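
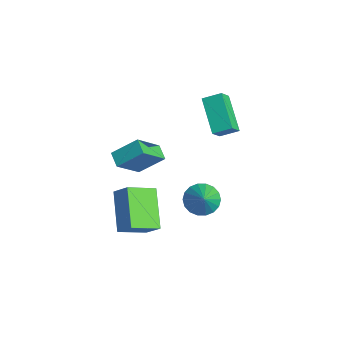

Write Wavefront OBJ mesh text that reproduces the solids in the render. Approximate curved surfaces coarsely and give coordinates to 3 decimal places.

v 1.828 -3.053 -0.932
v 0.126 -2.548 0.316
v 1.76 -1.633 -1.599
v 0.059 -1.128 -0.351
v 2.521 -2.652 -0.149
v 0.82 -2.147 1.099
v 2.454 -1.232 -0.816
v 0.752 -0.727 0.432
v 0.002 -2.572 3.041
v 0.426 -1.469 3.966
v -0.464 -1.34 1.785
v -0.04 -0.238 2.71
v 0.76 -2.602 2.73
v 1.184 -1.5 3.655
v 0.294 -1.371 1.474
v 0.718 -0.268 2.399
v -0.613 2.137 -2.703
v 0.025 2.079 -3.335
v 0.353 1.823 -1.697
v 0.04 2.465 -3.228
v -0.075 2.786 -3.018
v -0.296 2.978 -2.745
v -0.58 3.004 -2.464
v -0.871 2.858 -2.23
v -1.111 2.57 -2.09
v -1.252 2.195 -2.071
v -1.267 1.809 -2.178
v -1.152 1.488 -2.388
v -0.931 1.296 -2.661
v -0.646 1.27 -2.942
v -0.356 1.416 -3.176
v -0.116 1.704 -3.316
v -1.925 3.615 0.476
v -3.651 3.824 1.635
v -1.535 4.453 0.906
v -3.261 4.663 2.065
v -1.499 3.037 1.215
v -3.225 3.247 2.374
v -1.109 3.876 1.645
v -2.835 4.085 2.804
f 2 4 1
f 5 2 1
f 1 4 3
f 3 5 1
f 2 8 4
f 6 2 5
f 6 8 2
f 4 8 3
f 7 5 3
f 3 8 7
f 7 6 5
f 8 6 7
f 10 12 9
f 13 10 9
f 9 12 11
f 11 13 9
f 10 16 12
f 14 10 13
f 14 16 10
f 12 16 11
f 15 13 11
f 11 16 15
f 15 14 13
f 16 14 15
f 18 17 20
f 18 20 19
f 20 17 21
f 20 21 19
f 21 17 22
f 21 22 19
f 22 17 23
f 22 23 19
f 23 17 24
f 23 24 19
f 24 17 25
f 24 25 19
f 25 17 26
f 25 26 19
f 26 17 27
f 26 27 19
f 27 17 28
f 27 28 19
f 28 17 29
f 28 29 19
f 29 17 30
f 29 30 19
f 30 17 31
f 30 31 19
f 31 17 32
f 31 32 19
f 32 17 18
f 32 18 19
f 34 36 33
f 37 34 33
f 33 36 35
f 35 37 33
f 34 40 36
f 38 34 37
f 38 40 34
f 36 40 35
f 39 37 35
f 35 40 39
f 39 38 37
f 40 38 39



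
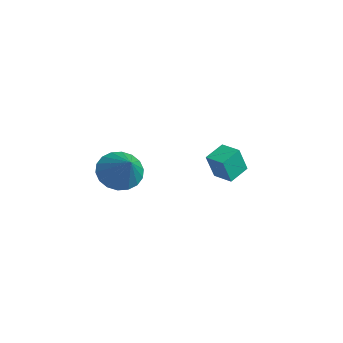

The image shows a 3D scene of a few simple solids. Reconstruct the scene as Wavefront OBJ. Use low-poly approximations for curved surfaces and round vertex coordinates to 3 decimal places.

v -3.687 -3.836 2.438
v -2.997 -3.789 1.702
v -2.393 -3.944 3.642
v -3.06 -3.357 1.808
v -3.247 -3.019 2.039
v -3.521 -2.844 2.349
v -3.828 -2.865 2.677
v -4.107 -3.079 2.957
v -4.303 -3.442 3.135
v -4.376 -3.884 3.174
v -4.313 -4.316 3.068
v -4.126 -4.653 2.837
v -3.852 -4.829 2.527
v -3.545 -4.808 2.2
v -3.266 -4.594 1.919
v -3.07 -4.23 1.741
v -4.181 0.757 0.641
v -4.106 0.309 1.912
v -4.514 1.709 0.996
v -4.439 1.261 2.267
v -3.261 1.059 0.693
v -3.186 0.611 1.964
v -3.594 2.011 1.048
v -3.519 1.563 2.319
f 2 1 4
f 2 4 3
f 4 1 5
f 4 5 3
f 5 1 6
f 5 6 3
f 6 1 7
f 6 7 3
f 7 1 8
f 7 8 3
f 8 1 9
f 8 9 3
f 9 1 10
f 9 10 3
f 10 1 11
f 10 11 3
f 11 1 12
f 11 12 3
f 12 1 13
f 12 13 3
f 13 1 14
f 13 14 3
f 14 1 15
f 14 15 3
f 15 1 16
f 15 16 3
f 16 1 2
f 16 2 3
f 18 20 17
f 21 18 17
f 17 20 19
f 19 21 17
f 18 24 20
f 22 18 21
f 22 24 18
f 20 24 19
f 23 21 19
f 19 24 23
f 23 22 21
f 24 22 23



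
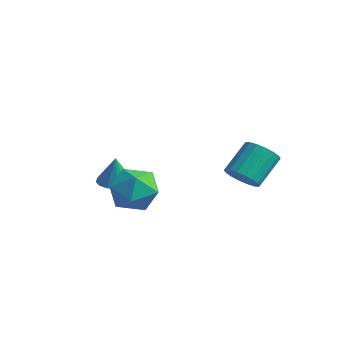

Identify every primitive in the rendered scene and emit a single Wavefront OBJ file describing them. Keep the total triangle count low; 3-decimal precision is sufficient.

v -3.404 -2.927 -1.395
v -2.964 -2.224 -1.409
v -3.256 -2.993 0.055
v -3.372 -2.099 -1.361
v -3.789 -2.196 -1.323
v -4.103 -2.489 -1.304
v -4.229 -2.899 -1.31
v -4.135 -3.317 -1.338
v -3.844 -3.631 -1.382
v -3.436 -3.756 -1.43
v -3.019 -3.659 -1.468
v -2.705 -3.366 -1.487
v -2.579 -2.955 -1.481
v -2.674 -2.537 -1.453
v -1.629 -3.116 -0.51
v -0.588 -3.117 0.186
v -0.992 -4.783 -1.466
v 0.049 -4.784 -0.77
v -1.057 -5.04 -0.243
v -1.45 -4.009 0.348
v -0.13 -3.891 -1.628
v -0.523 -2.86 -1.037
v 0.338 -3.596 -0.506
v -0.235 -4.306 0.351
v -1.345 -3.594 -1.631
v -1.918 -4.304 -0.774
v 1.286 0.214 -0.471
v 1.753 0.747 -0.993
v 1.62 2.039 0.209
v 1.154 1.506 0.731
v 1.384 0.815 -1.106
v 1.252 2.107 0.096
v 0.996 0.763 -1.094
v 0.864 2.056 0.108
v 0.665 0.603 -0.958
v 0.533 1.896 0.244
v 0.458 0.366 -0.726
v 0.325 1.658 0.476
v 0.414 0.098 -0.443
v 0.282 1.391 0.759
v 0.543 -0.146 -0.166
v 0.411 1.146 1.036
v 0.82 -0.319 0.051
v 0.687 0.973 1.253
v 1.188 -0.387 0.164
v 1.056 0.905 1.366
v 1.576 -0.336 0.152
v 1.444 0.957 1.354
v 1.907 -0.176 0.016
v 1.775 1.117 1.218
v 2.115 0.062 -0.216
v 1.982 1.354 0.986
v 2.158 0.329 -0.499
v 2.026 1.622 0.703
v 2.029 0.574 -0.776
v 1.897 1.866 0.426
f 2 1 4
f 2 4 3
f 4 1 5
f 4 5 3
f 5 1 6
f 5 6 3
f 6 1 7
f 6 7 3
f 7 1 8
f 7 8 3
f 8 1 9
f 8 9 3
f 9 1 10
f 9 10 3
f 10 1 11
f 10 11 3
f 11 1 12
f 11 12 3
f 12 1 13
f 12 13 3
f 13 1 14
f 13 14 3
f 14 1 2
f 14 2 3
f 15 26 20
f 15 20 16
f 15 16 22
f 15 22 25
f 15 25 26
f 16 20 24
f 20 26 19
f 26 25 17
f 25 22 21
f 22 16 23
f 18 24 19
f 18 19 17
f 18 17 21
f 18 21 23
f 18 23 24
f 19 24 20
f 17 19 26
f 21 17 25
f 23 21 22
f 24 23 16
f 28 27 31
f 28 31 29
f 29 31 32
f 29 32 30
f 31 27 33
f 31 33 32
f 32 33 34
f 32 34 30
f 33 27 35
f 33 35 34
f 34 35 36
f 34 36 30
f 35 27 37
f 35 37 36
f 36 37 38
f 36 38 30
f 37 27 39
f 37 39 38
f 38 39 40
f 38 40 30
f 39 27 41
f 39 41 40
f 40 41 42
f 40 42 30
f 41 27 43
f 41 43 42
f 42 43 44
f 42 44 30
f 43 27 45
f 43 45 44
f 44 45 46
f 44 46 30
f 45 27 47
f 45 47 46
f 46 47 48
f 46 48 30
f 47 27 49
f 47 49 48
f 48 49 50
f 48 50 30
f 49 27 51
f 49 51 50
f 50 51 52
f 50 52 30
f 51 27 53
f 51 53 52
f 52 53 54
f 52 54 30
f 53 27 55
f 53 55 54
f 54 55 56
f 54 56 30
f 55 27 28
f 55 28 56
f 56 28 29
f 56 29 30



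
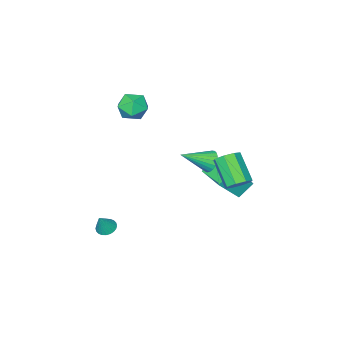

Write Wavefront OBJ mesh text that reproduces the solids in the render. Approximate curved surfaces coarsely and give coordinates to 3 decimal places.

v 3.3 -0.952 -3.399
v 3.771 -0.721 -3.669
v 3.86 -0.828 -2.321
v 3.646 -0.532 -3.627
v 3.469 -0.407 -3.549
v 3.266 -0.366 -3.449
v 3.068 -0.413 -3.341
v 2.906 -0.543 -3.241
v 2.804 -0.735 -3.166
v 2.777 -0.96 -3.126
v 2.83 -1.184 -3.128
v 2.955 -1.373 -3.171
v 3.132 -1.498 -3.248
v 3.335 -1.539 -3.349
v 3.533 -1.492 -3.457
v 3.695 -1.362 -3.556
v 3.797 -1.17 -3.631
v 3.824 -0.945 -3.671
v -1.403 1.952 1.173
v -1.208 1.625 0.562
v 0.063 1.268 2.007
v -1.07 1.889 0.537
v -0.99 2.165 0.622
v -0.981 2.404 0.803
v -1.045 2.564 1.047
v -1.171 2.619 1.313
v -1.337 2.559 1.555
v -1.514 2.394 1.731
v -1.672 2.152 1.81
v -1.784 1.876 1.779
v -1.829 1.613 1.644
v -1.801 1.409 1.426
v -1.704 1.298 1.166
v -1.555 1.301 0.906
v -1.38 1.417 0.692
v -4.986 0.116 -2.147
v -3.809 -0.219 -0.773
v -4.552 1.954 -2.071
v -3.375 1.619 -0.697
v -4.105 -0.059 -2.943
v -2.928 -0.394 -1.569
v -3.671 1.779 -2.867
v -2.494 1.444 -1.493
v -1.6 3.95 0.35
v -1.06 3.51 0.047
v -1.419 2.171 1.346
v -1.96 2.61 1.65
v -0.854 3.859 0.464
v -1.214 2.52 1.763
v -1.086 4.262 0.815
v -1.445 2.923 2.114
v -1.618 4.481 0.893
v -1.978 3.142 2.192
v -2.141 4.389 0.654
v -2.5 3.05 1.953
v -2.346 4.04 0.237
v -2.706 2.701 1.536
v -2.115 3.637 -0.114
v -2.474 2.298 1.185
v -1.582 3.418 -0.192
v -1.942 2.079 1.107
v -0.558 -2.665 2.517
v 0.183 -2.518 3.154
v -1.103 -3.862 3.426
v -0.362 -3.715 4.063
v -1.082 -3.043 3.979
v -0.745 -2.303 3.417
v -0.175 -4.077 3.163
v 0.162 -3.337 2.601
v 0.42 -3.391 3.553
v -0.141 -2.752 4.058
v -0.779 -3.628 2.522
v -1.34 -2.989 3.027
f 2 1 4
f 2 4 3
f 4 1 5
f 4 5 3
f 5 1 6
f 5 6 3
f 6 1 7
f 6 7 3
f 7 1 8
f 7 8 3
f 8 1 9
f 8 9 3
f 9 1 10
f 9 10 3
f 10 1 11
f 10 11 3
f 11 1 12
f 11 12 3
f 12 1 13
f 12 13 3
f 13 1 14
f 13 14 3
f 14 1 15
f 14 15 3
f 15 1 16
f 15 16 3
f 16 1 17
f 16 17 3
f 17 1 18
f 17 18 3
f 18 1 2
f 18 2 3
f 20 19 22
f 20 22 21
f 22 19 23
f 22 23 21
f 23 19 24
f 23 24 21
f 24 19 25
f 24 25 21
f 25 19 26
f 25 26 21
f 26 19 27
f 26 27 21
f 27 19 28
f 27 28 21
f 28 19 29
f 28 29 21
f 29 19 30
f 29 30 21
f 30 19 31
f 30 31 21
f 31 19 32
f 31 32 21
f 32 19 33
f 32 33 21
f 33 19 34
f 33 34 21
f 34 19 35
f 34 35 21
f 35 19 20
f 35 20 21
f 37 39 36
f 40 37 36
f 36 39 38
f 38 40 36
f 37 43 39
f 41 37 40
f 41 43 37
f 39 43 38
f 42 40 38
f 38 43 42
f 42 41 40
f 43 41 42
f 45 44 48
f 45 48 46
f 46 48 49
f 46 49 47
f 48 44 50
f 48 50 49
f 49 50 51
f 49 51 47
f 50 44 52
f 50 52 51
f 51 52 53
f 51 53 47
f 52 44 54
f 52 54 53
f 53 54 55
f 53 55 47
f 54 44 56
f 54 56 55
f 55 56 57
f 55 57 47
f 56 44 58
f 56 58 57
f 57 58 59
f 57 59 47
f 58 44 60
f 58 60 59
f 59 60 61
f 59 61 47
f 60 44 45
f 60 45 61
f 61 45 46
f 61 46 47
f 62 73 67
f 62 67 63
f 62 63 69
f 62 69 72
f 62 72 73
f 63 67 71
f 67 73 66
f 73 72 64
f 72 69 68
f 69 63 70
f 65 71 66
f 65 66 64
f 65 64 68
f 65 68 70
f 65 70 71
f 66 71 67
f 64 66 73
f 68 64 72
f 70 68 69
f 71 70 63



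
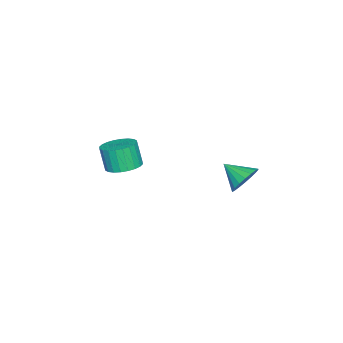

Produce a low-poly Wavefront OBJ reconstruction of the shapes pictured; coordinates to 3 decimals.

v 3.754 -2.999 -4.357
v 4.603 -3.088 -4.252
v 4.415 -3.45 -3.039
v 3.566 -3.361 -3.143
v 4.559 -2.767 -4.163
v 4.372 -3.129 -2.95
v 4.392 -2.482 -4.104
v 4.205 -2.844 -2.89
v 4.129 -2.275 -4.083
v 3.941 -2.637 -2.869
v 3.808 -2.179 -4.104
v 3.621 -2.541 -2.89
v 3.479 -2.207 -4.163
v 3.292 -2.569 -2.95
v 3.192 -2.356 -4.252
v 3.004 -2.718 -3.038
v 2.99 -2.603 -4.357
v 2.803 -2.965 -3.143
v 2.905 -2.91 -4.461
v 2.717 -3.272 -3.248
v 2.948 -3.231 -4.55
v 2.761 -3.593 -3.337
v 3.115 -3.516 -4.61
v 2.928 -3.878 -3.396
v 3.379 -3.723 -4.631
v 3.191 -4.085 -3.417
v 3.699 -3.819 -4.61
v 3.512 -4.181 -3.396
v 4.028 -3.791 -4.55
v 3.841 -4.153 -3.337
v 4.316 -3.642 -4.462
v 4.128 -4.004 -3.248
v 4.517 -3.395 -4.357
v 4.33 -3.757 -3.143
v 3.596 2.707 -3.738
v 3.854 3.074 -3.028
v 3.404 1.613 -3.102
v 3.486 3.14 -3.026
v 3.14 3.12 -3.165
v 2.884 3.018 -3.418
v 2.769 2.854 -3.734
v 2.818 2.662 -4.051
v 3.021 2.478 -4.305
v 3.337 2.34 -4.448
v 3.705 2.275 -4.449
v 4.052 2.295 -4.31
v 4.308 2.397 -4.058
v 4.423 2.56 -3.742
v 4.374 2.752 -3.425
v 4.171 2.936 -3.17
f 2 1 5
f 2 5 3
f 3 5 6
f 3 6 4
f 5 1 7
f 5 7 6
f 6 7 8
f 6 8 4
f 7 1 9
f 7 9 8
f 8 9 10
f 8 10 4
f 9 1 11
f 9 11 10
f 10 11 12
f 10 12 4
f 11 1 13
f 11 13 12
f 12 13 14
f 12 14 4
f 13 1 15
f 13 15 14
f 14 15 16
f 14 16 4
f 15 1 17
f 15 17 16
f 16 17 18
f 16 18 4
f 17 1 19
f 17 19 18
f 18 19 20
f 18 20 4
f 19 1 21
f 19 21 20
f 20 21 22
f 20 22 4
f 21 1 23
f 21 23 22
f 22 23 24
f 22 24 4
f 23 1 25
f 23 25 24
f 24 25 26
f 24 26 4
f 25 1 27
f 25 27 26
f 26 27 28
f 26 28 4
f 27 1 29
f 27 29 28
f 28 29 30
f 28 30 4
f 29 1 31
f 29 31 30
f 30 31 32
f 30 32 4
f 31 1 33
f 31 33 32
f 32 33 34
f 32 34 4
f 33 1 2
f 33 2 34
f 34 2 3
f 34 3 4
f 36 35 38
f 36 38 37
f 38 35 39
f 38 39 37
f 39 35 40
f 39 40 37
f 40 35 41
f 40 41 37
f 41 35 42
f 41 42 37
f 42 35 43
f 42 43 37
f 43 35 44
f 43 44 37
f 44 35 45
f 44 45 37
f 45 35 46
f 45 46 37
f 46 35 47
f 46 47 37
f 47 35 48
f 47 48 37
f 48 35 49
f 48 49 37
f 49 35 50
f 49 50 37
f 50 35 36
f 50 36 37



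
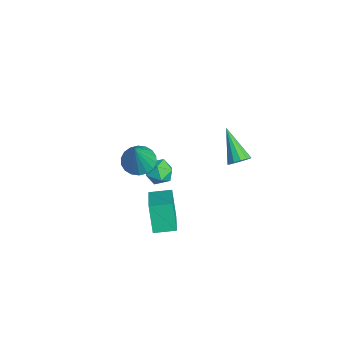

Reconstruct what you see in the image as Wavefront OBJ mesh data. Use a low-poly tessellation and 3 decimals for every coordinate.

v 3.116 4.072 2.895
v 3.487 3.996 3.36
v 1.584 3.868 4.085
v 3.427 4.328 3.339
v 3.268 4.579 3.177
v 3.06 4.668 2.926
v 2.87 4.568 2.664
v 2.758 4.311 2.476
v 2.76 3.977 2.421
v 2.874 3.673 2.516
v 3.065 3.496 2.732
v 3.272 3.502 2.999
v 3.429 3.688 3.233
v 1.498 -0.419 2.62
v 2.152 0.112 2.448
v 2.322 -0.821 4.52
v 1.894 0.344 2.609
v 1.557 0.425 2.772
v 1.209 0.339 2.905
v 0.918 0.102 2.982
v 0.741 -0.237 2.987
v 0.715 -0.613 2.919
v 0.843 -0.951 2.792
v 1.102 -1.183 2.63
v 1.438 -1.264 2.467
v 1.787 -1.177 2.334
v 2.078 -0.941 2.258
v 2.254 -0.601 2.253
v 2.28 -0.225 2.321
v 2.224 0.042 -1.575
v 1.518 0.037 -0.117
v 2.461 1.15 -1.456
v 1.755 1.146 0.002
v 3.905 -0.406 -0.762
v 3.199 -0.41 0.696
v 4.142 0.703 -0.643
v 3.436 0.698 0.815
v -3.108 1.72 -2.991
v -2.578 2.358 -3.034
v -2.082 0.882 -2.766
v -1.552 1.52 -2.809
v -2.077 1.459 -2.169
v -2.711 1.977 -2.308
v -1.949 1.263 -3.492
v -2.583 1.781 -3.631
v -1.861 2.075 -3.344
v -1.941 2.197 -2.526
v -2.719 1.043 -3.274
v -2.799 1.165 -2.456
f 2 1 4
f 2 4 3
f 4 1 5
f 4 5 3
f 5 1 6
f 5 6 3
f 6 1 7
f 6 7 3
f 7 1 8
f 7 8 3
f 8 1 9
f 8 9 3
f 9 1 10
f 9 10 3
f 10 1 11
f 10 11 3
f 11 1 12
f 11 12 3
f 12 1 13
f 12 13 3
f 13 1 2
f 13 2 3
f 15 14 17
f 15 17 16
f 17 14 18
f 17 18 16
f 18 14 19
f 18 19 16
f 19 14 20
f 19 20 16
f 20 14 21
f 20 21 16
f 21 14 22
f 21 22 16
f 22 14 23
f 22 23 16
f 23 14 24
f 23 24 16
f 24 14 25
f 24 25 16
f 25 14 26
f 25 26 16
f 26 14 27
f 26 27 16
f 27 14 28
f 27 28 16
f 28 14 29
f 28 29 16
f 29 14 15
f 29 15 16
f 31 33 30
f 34 31 30
f 30 33 32
f 32 34 30
f 31 37 33
f 35 31 34
f 35 37 31
f 33 37 32
f 36 34 32
f 32 37 36
f 36 35 34
f 37 35 36
f 38 49 43
f 38 43 39
f 38 39 45
f 38 45 48
f 38 48 49
f 39 43 47
f 43 49 42
f 49 48 40
f 48 45 44
f 45 39 46
f 41 47 42
f 41 42 40
f 41 40 44
f 41 44 46
f 41 46 47
f 42 47 43
f 40 42 49
f 44 40 48
f 46 44 45
f 47 46 39



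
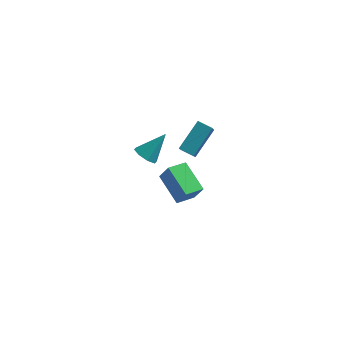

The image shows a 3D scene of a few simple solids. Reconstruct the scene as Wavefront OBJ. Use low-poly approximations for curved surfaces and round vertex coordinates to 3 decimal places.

v -2.496 -0.316 -4.41
v -1.951 -0.52 -3.327
v -3.734 1.02 -3.537
v -3.189 0.817 -2.454
v -1.691 0.583 -4.646
v -1.146 0.38 -3.563
v -2.929 1.92 -3.773
v -2.384 1.716 -2.69
v -3.474 -3.726 3.037
v -2.903 -3.681 2.584
v -2.566 -2.934 4.263
v -3.24 -3.237 2.548
v -3.715 -3.08 2.797
v -4.048 -3.301 3.187
v -4.045 -3.772 3.489
v -3.708 -4.215 3.526
v -3.233 -4.373 3.276
v -2.9 -4.151 2.886
v -2.414 0.453 -0.326
v -2.255 -0.976 1.205
v -1.655 1.844 0.895
v -1.496 0.415 2.425
v -1.584 0.245 -0.605
v -1.425 -1.184 0.925
v -0.825 1.636 0.615
v -0.666 0.207 2.146
f 2 4 1
f 5 2 1
f 1 4 3
f 3 5 1
f 2 8 4
f 6 2 5
f 6 8 2
f 4 8 3
f 7 5 3
f 3 8 7
f 7 6 5
f 8 6 7
f 10 9 12
f 10 12 11
f 12 9 13
f 12 13 11
f 13 9 14
f 13 14 11
f 14 9 15
f 14 15 11
f 15 9 16
f 15 16 11
f 16 9 17
f 16 17 11
f 17 9 18
f 17 18 11
f 18 9 10
f 18 10 11
f 20 22 19
f 23 20 19
f 19 22 21
f 21 23 19
f 20 26 22
f 24 20 23
f 24 26 20
f 22 26 21
f 25 23 21
f 21 26 25
f 25 24 23
f 26 24 25



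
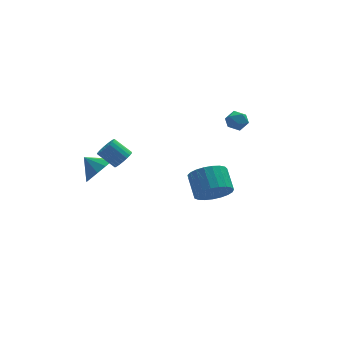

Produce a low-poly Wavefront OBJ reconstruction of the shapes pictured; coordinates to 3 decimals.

v 0.736 -3.944 -0.289
v 1.237 -4.404 0.43
v 1.185 -3.276 1.188
v 0.684 -2.816 0.469
v 1.541 -4.24 0.206
v 1.489 -3.112 0.964
v 1.705 -4.024 -0.104
v 1.653 -2.896 0.654
v 1.702 -3.795 -0.445
v 1.65 -2.667 0.313
v 1.532 -3.591 -0.76
v 1.48 -2.463 -0.002
v 1.224 -3.448 -0.993
v 1.172 -2.32 -0.235
v 0.832 -3.391 -1.105
v 0.78 -2.263 -0.347
v 0.423 -3.43 -1.075
v 0.371 -2.302 -0.317
v 0.068 -3.557 -0.91
v 0.017 -2.43 -0.152
v -0.171 -3.752 -0.637
v -0.223 -2.624 0.121
v -0.253 -3.979 -0.304
v -0.305 -2.851 0.454
v -0.165 -4.201 0.032
v -0.217 -3.073 0.79
v 0.079 -4.378 0.312
v 0.028 -3.25 1.07
v 0.437 -4.48 0.488
v 0.386 -3.352 1.246
v 0.847 -4.489 0.53
v 0.795 -3.361 1.288
v -3.512 2.987 -2.596
v -2.717 3.198 -1.96
v -4.248 3.613 -1.884
v -2.732 3.631 -2.355
v -2.994 3.859 -2.827
v -3.421 3.811 -3.225
v -3.877 3.501 -3.424
v -4.217 3.028 -3.36
v -4.334 2.542 -3.053
v -4.189 2.198 -2.602
v -3.83 2.104 -2.149
v -3.37 2.291 -1.837
v -2.955 2.698 -1.767
v 2.815 1.203 1.692
v 3.202 1.753 1.718
v 3.298 0.907 0.762
v 3.685 1.457 0.788
v 3.774 0.962 1.235
v 3.475 1.145 1.81
v 3.025 1.515 0.67
v 2.726 1.698 1.245
v 3.331 1.946 1.086
v 3.794 1.604 1.435
v 2.706 1.056 1.045
v 3.169 0.714 1.394
v -3.138 -1.235 0.933
v -2.723 -1.292 1.391
v -3.488 -0.802 2.144
v -3.902 -0.745 1.687
v -2.667 -1.059 1.296
v -3.431 -0.569 2.05
v -2.692 -0.856 1.139
v -3.456 -0.366 1.892
v -2.794 -0.719 0.946
v -3.559 -0.229 1.7
v -2.956 -0.671 0.751
v -3.72 -0.181 1.505
v -3.149 -0.721 0.587
v -3.913 -0.23 1.341
v -3.34 -0.859 0.484
v -4.104 -0.369 1.237
v -3.496 -1.063 0.458
v -4.26 -0.572 1.211
v -3.59 -1.296 0.514
v -4.355 -0.806 1.267
v -3.606 -1.519 0.643
v -4.371 -1.028 1.396
v -3.541 -1.692 0.821
v -4.306 -1.202 1.575
v -3.407 -1.787 1.02
v -4.171 -1.297 1.773
v -3.225 -1.786 1.203
v -3.99 -1.296 1.957
v -3.029 -1.69 1.34
v -3.793 -1.2 2.093
v -2.851 -1.516 1.406
v -3.616 -1.025 2.16
f 2 1 5
f 2 5 3
f 3 5 6
f 3 6 4
f 5 1 7
f 5 7 6
f 6 7 8
f 6 8 4
f 7 1 9
f 7 9 8
f 8 9 10
f 8 10 4
f 9 1 11
f 9 11 10
f 10 11 12
f 10 12 4
f 11 1 13
f 11 13 12
f 12 13 14
f 12 14 4
f 13 1 15
f 13 15 14
f 14 15 16
f 14 16 4
f 15 1 17
f 15 17 16
f 16 17 18
f 16 18 4
f 17 1 19
f 17 19 18
f 18 19 20
f 18 20 4
f 19 1 21
f 19 21 20
f 20 21 22
f 20 22 4
f 21 1 23
f 21 23 22
f 22 23 24
f 22 24 4
f 23 1 25
f 23 25 24
f 24 25 26
f 24 26 4
f 25 1 27
f 25 27 26
f 26 27 28
f 26 28 4
f 27 1 29
f 27 29 28
f 28 29 30
f 28 30 4
f 29 1 31
f 29 31 30
f 30 31 32
f 30 32 4
f 31 1 2
f 31 2 32
f 32 2 3
f 32 3 4
f 34 33 36
f 34 36 35
f 36 33 37
f 36 37 35
f 37 33 38
f 37 38 35
f 38 33 39
f 38 39 35
f 39 33 40
f 39 40 35
f 40 33 41
f 40 41 35
f 41 33 42
f 41 42 35
f 42 33 43
f 42 43 35
f 43 33 44
f 43 44 35
f 44 33 45
f 44 45 35
f 45 33 34
f 45 34 35
f 46 57 51
f 46 51 47
f 46 47 53
f 46 53 56
f 46 56 57
f 47 51 55
f 51 57 50
f 57 56 48
f 56 53 52
f 53 47 54
f 49 55 50
f 49 50 48
f 49 48 52
f 49 52 54
f 49 54 55
f 50 55 51
f 48 50 57
f 52 48 56
f 54 52 53
f 55 54 47
f 59 58 62
f 59 62 60
f 60 62 63
f 60 63 61
f 62 58 64
f 62 64 63
f 63 64 65
f 63 65 61
f 64 58 66
f 64 66 65
f 65 66 67
f 65 67 61
f 66 58 68
f 66 68 67
f 67 68 69
f 67 69 61
f 68 58 70
f 68 70 69
f 69 70 71
f 69 71 61
f 70 58 72
f 70 72 71
f 71 72 73
f 71 73 61
f 72 58 74
f 72 74 73
f 73 74 75
f 73 75 61
f 74 58 76
f 74 76 75
f 75 76 77
f 75 77 61
f 76 58 78
f 76 78 77
f 77 78 79
f 77 79 61
f 78 58 80
f 78 80 79
f 79 80 81
f 79 81 61
f 80 58 82
f 80 82 81
f 81 82 83
f 81 83 61
f 82 58 84
f 82 84 83
f 83 84 85
f 83 85 61
f 84 58 86
f 84 86 85
f 85 86 87
f 85 87 61
f 86 58 88
f 86 88 87
f 87 88 89
f 87 89 61
f 88 58 59
f 88 59 89
f 89 59 60
f 89 60 61



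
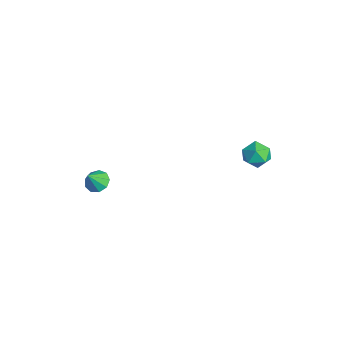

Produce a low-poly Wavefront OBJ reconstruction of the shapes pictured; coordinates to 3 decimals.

v 1.264 4.196 0.239
v 1.962 4.281 -0.141
v 1.578 2.979 0.541
v 2.276 3.064 0.161
v 2.14 3.46 0.842
v 1.946 4.213 0.655
v 1.594 3.047 -0.255
v 1.4 3.8 -0.442
v 2.166 3.572 -0.446
v 2.503 3.827 0.232
v 1.037 3.433 0.168
v 1.374 3.688 0.846
v -2.258 -3.1 -3.87
v -1.889 -3.513 -4.247
v -1.902 -3.64 -2.93
v -1.642 -3.146 -4.129
v -1.683 -2.757 -3.89
v -1.993 -2.529 -3.642
v -2.427 -2.568 -3.5
v -2.782 -2.856 -3.531
v -2.892 -3.259 -3.72
v -2.705 -3.587 -3.98
v -2.309 -3.688 -4.188
f 1 12 6
f 1 6 2
f 1 2 8
f 1 8 11
f 1 11 12
f 2 6 10
f 6 12 5
f 12 11 3
f 11 8 7
f 8 2 9
f 4 10 5
f 4 5 3
f 4 3 7
f 4 7 9
f 4 9 10
f 5 10 6
f 3 5 12
f 7 3 11
f 9 7 8
f 10 9 2
f 14 13 16
f 14 16 15
f 16 13 17
f 16 17 15
f 17 13 18
f 17 18 15
f 18 13 19
f 18 19 15
f 19 13 20
f 19 20 15
f 20 13 21
f 20 21 15
f 21 13 22
f 21 22 15
f 22 13 23
f 22 23 15
f 23 13 14
f 23 14 15



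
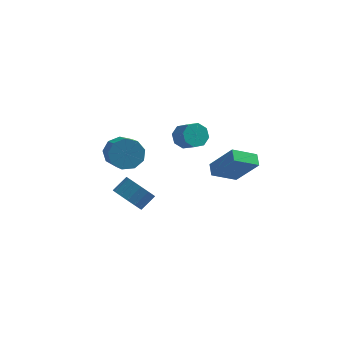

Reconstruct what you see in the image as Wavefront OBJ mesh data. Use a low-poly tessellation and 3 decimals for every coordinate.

v 0.18 2.868 2.776
v 0.645 2.7 2.097
v 1.384 1.963 2.785
v 0.92 2.132 3.464
v 0.857 3.214 2.419
v 1.597 2.477 3.107
v 0.673 3.526 2.95
v 1.413 2.789 3.638
v 0.201 3.452 3.379
v 0.94 2.716 4.067
v -0.284 3.037 3.455
v 0.455 2.3 4.143
v -0.497 2.523 3.133
v 0.243 1.786 3.821
v -0.313 2.211 2.602
v 0.427 1.474 3.29
v 0.16 2.284 2.173
v 0.899 1.548 2.861
v 3.455 -0.048 1.555
v 2.187 -0.785 2.311
v 3.254 0.671 1.918
v 1.986 -0.066 2.674
v 4.734 -0.534 3.226
v 3.466 -1.271 3.982
v 4.533 0.185 3.589
v 3.265 -0.552 4.345
v -3.389 2.538 1.312
v -2.897 2.23 0.413
v -2.339 0.973 1.15
v -2.831 1.282 2.048
v -2.453 2.658 0.807
v -1.895 1.401 1.544
v -2.447 3.03 1.437
v -1.889 1.774 2.174
v -2.882 3.172 2.009
v -2.324 1.916 2.746
v -3.554 3.018 2.254
v -2.996 1.761 2.991
v -4.149 2.639 2.058
v -3.591 1.382 2.795
v -4.388 2.213 1.513
v -3.83 0.956 2.25
v -4.16 1.939 0.874
v -3.602 0.683 1.611
v -3.571 1.946 0.439
v -3.013 0.689 1.176
v -1.994 -3.206 1.563
v -1.389 -2.982 0.812
v -0.761 -2.35 1.506
v -1.366 -2.574 2.257
v -1.749 -2.617 0.805
v -1.12 -1.986 1.5
v -2.174 -2.41 1.002
v -1.546 -1.778 1.697
v -2.552 -2.416 1.349
v -1.923 -1.784 2.043
v -2.78 -2.634 1.753
v -2.151 -2.002 2.448
v -2.797 -3.005 2.106
v -2.168 -2.373 2.801
v -2.599 -3.43 2.314
v -1.971 -2.798 3.008
v -2.24 -3.794 2.32
v -1.611 -3.163 3.015
v -1.814 -4.002 2.123
v -1.186 -3.37 2.818
v -1.437 -3.996 1.777
v -0.808 -3.364 2.471
v -1.209 -3.778 1.372
v -0.58 -3.146 2.067
v -1.192 -3.407 1.019
v -0.563 -2.775 1.714
f 2 1 5
f 2 5 3
f 3 5 6
f 3 6 4
f 5 1 7
f 5 7 6
f 6 7 8
f 6 8 4
f 7 1 9
f 7 9 8
f 8 9 10
f 8 10 4
f 9 1 11
f 9 11 10
f 10 11 12
f 10 12 4
f 11 1 13
f 11 13 12
f 12 13 14
f 12 14 4
f 13 1 15
f 13 15 14
f 14 15 16
f 14 16 4
f 15 1 17
f 15 17 16
f 16 17 18
f 16 18 4
f 17 1 2
f 17 2 18
f 18 2 3
f 18 3 4
f 20 22 19
f 23 20 19
f 19 22 21
f 21 23 19
f 20 26 22
f 24 20 23
f 24 26 20
f 22 26 21
f 25 23 21
f 21 26 25
f 25 24 23
f 26 24 25
f 28 27 31
f 28 31 29
f 29 31 32
f 29 32 30
f 31 27 33
f 31 33 32
f 32 33 34
f 32 34 30
f 33 27 35
f 33 35 34
f 34 35 36
f 34 36 30
f 35 27 37
f 35 37 36
f 36 37 38
f 36 38 30
f 37 27 39
f 37 39 38
f 38 39 40
f 38 40 30
f 39 27 41
f 39 41 40
f 40 41 42
f 40 42 30
f 41 27 43
f 41 43 42
f 42 43 44
f 42 44 30
f 43 27 45
f 43 45 44
f 44 45 46
f 44 46 30
f 45 27 28
f 45 28 46
f 46 28 29
f 46 29 30
f 48 47 51
f 48 51 49
f 49 51 52
f 49 52 50
f 51 47 53
f 51 53 52
f 52 53 54
f 52 54 50
f 53 47 55
f 53 55 54
f 54 55 56
f 54 56 50
f 55 47 57
f 55 57 56
f 56 57 58
f 56 58 50
f 57 47 59
f 57 59 58
f 58 59 60
f 58 60 50
f 59 47 61
f 59 61 60
f 60 61 62
f 60 62 50
f 61 47 63
f 61 63 62
f 62 63 64
f 62 64 50
f 63 47 65
f 63 65 64
f 64 65 66
f 64 66 50
f 65 47 67
f 65 67 66
f 66 67 68
f 66 68 50
f 67 47 69
f 67 69 68
f 68 69 70
f 68 70 50
f 69 47 71
f 69 71 70
f 70 71 72
f 70 72 50
f 71 47 48
f 71 48 72
f 72 48 49
f 72 49 50



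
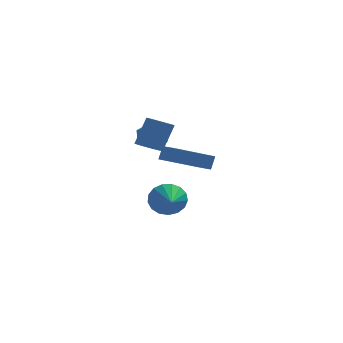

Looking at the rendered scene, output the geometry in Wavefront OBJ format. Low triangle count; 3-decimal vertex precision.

v -1.573 1.597 -2.679
v -1.097 1.416 -3.481
v -1.387 -0.377 -2.121
v -0.772 1.53 -3.184
v -0.63 1.66 -2.772
v -0.704 1.775 -2.339
v -0.978 1.85 -1.983
v -1.387 1.866 -1.787
v -1.84 1.821 -1.795
v -2.231 1.725 -2.005
v -2.472 1.599 -2.37
v -2.507 1.473 -2.805
v -2.328 1.375 -3.212
v -1.976 1.329 -3.496
v -1.532 1.343 -3.593
v -2.783 0.621 1.865
v -2.375 0.46 2.583
v -2.165 -0.44 1.277
v -1.757 -0.601 1.995
v -2.588 -0.724 1.946
v -2.97 -0.069 2.31
v -1.57 0.089 1.55
v -1.952 0.744 1.914
v -1.626 0.131 2.389
v -2.255 -0.371 2.633
v -2.285 0.391 1.227
v -2.914 -0.111 1.471
v -1.439 0.456 0.185
v -1.239 0.726 0.921
v -1.997 1.6 -0.082
v -1.797 1.87 0.655
v 0.437 1.19 -0.595
v 0.637 1.46 0.142
v -0.121 2.334 -0.861
v 0.079 2.604 -0.125
v -2.391 -3.219 2.328
v -1.854 -3.593 2.245
v -1.331 -3.155 3.648
v -1.869 -2.781 3.732
v -1.77 -3.257 2.109
v -1.247 -2.82 3.512
v -1.883 -2.909 2.043
v -1.361 -2.472 3.446
v -2.158 -2.659 2.067
v -1.635 -2.222 3.47
v -2.507 -2.587 2.175
v -1.984 -2.15 3.578
v -2.819 -2.716 2.331
v -2.296 -2.278 3.734
v -2.995 -3.004 2.486
v -2.472 -2.567 3.89
v -2.98 -3.36 2.592
v -2.457 -2.923 3.995
v -2.778 -3.672 2.613
v -2.255 -3.234 4.017
v -2.453 -3.839 2.545
v -1.93 -3.402 3.948
v -2.108 -3.81 2.407
v -1.586 -3.372 3.81
f 2 1 4
f 2 4 3
f 4 1 5
f 4 5 3
f 5 1 6
f 5 6 3
f 6 1 7
f 6 7 3
f 7 1 8
f 7 8 3
f 8 1 9
f 8 9 3
f 9 1 10
f 9 10 3
f 10 1 11
f 10 11 3
f 11 1 12
f 11 12 3
f 12 1 13
f 12 13 3
f 13 1 14
f 13 14 3
f 14 1 15
f 14 15 3
f 15 1 2
f 15 2 3
f 16 27 21
f 16 21 17
f 16 17 23
f 16 23 26
f 16 26 27
f 17 21 25
f 21 27 20
f 27 26 18
f 26 23 22
f 23 17 24
f 19 25 20
f 19 20 18
f 19 18 22
f 19 22 24
f 19 24 25
f 20 25 21
f 18 20 27
f 22 18 26
f 24 22 23
f 25 24 17
f 29 31 28
f 32 29 28
f 28 31 30
f 30 32 28
f 29 35 31
f 33 29 32
f 33 35 29
f 31 35 30
f 34 32 30
f 30 35 34
f 34 33 32
f 35 33 34
f 37 36 40
f 37 40 38
f 38 40 41
f 38 41 39
f 40 36 42
f 40 42 41
f 41 42 43
f 41 43 39
f 42 36 44
f 42 44 43
f 43 44 45
f 43 45 39
f 44 36 46
f 44 46 45
f 45 46 47
f 45 47 39
f 46 36 48
f 46 48 47
f 47 48 49
f 47 49 39
f 48 36 50
f 48 50 49
f 49 50 51
f 49 51 39
f 50 36 52
f 50 52 51
f 51 52 53
f 51 53 39
f 52 36 54
f 52 54 53
f 53 54 55
f 53 55 39
f 54 36 56
f 54 56 55
f 55 56 57
f 55 57 39
f 56 36 58
f 56 58 57
f 57 58 59
f 57 59 39
f 58 36 37
f 58 37 59
f 59 37 38
f 59 38 39



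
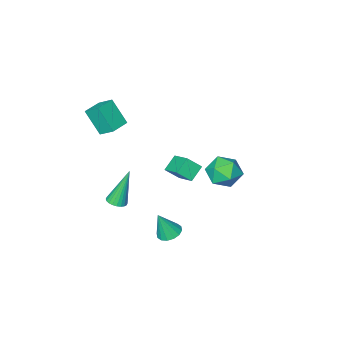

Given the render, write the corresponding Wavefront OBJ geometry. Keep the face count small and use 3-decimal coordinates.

v 0.557 1.377 -3.132
v 1.136 1.244 -3.37
v 1.063 1.183 -1.788
v 1.136 1.572 -3.323
v 0.981 1.847 -3.224
v 0.712 1.997 -3.101
v 0.402 1.981 -2.987
v 0.133 1.802 -2.911
v -0.023 1.51 -2.895
v -0.023 1.182 -2.942
v 0.133 0.906 -3.04
v 0.401 0.757 -3.163
v 0.712 0.773 -3.278
v 0.981 0.952 -3.353
v -1.979 2.699 -0.093
v -1.166 2.39 0.306
v -2.794 1.93 0.974
v -1.981 1.621 1.373
v -2.22 2.546 1.428
v -1.716 3.021 0.769
v -2.244 1.299 0.511
v -1.74 1.774 -0.148
v -1.33 1.525 0.679
v -1.315 2.296 1.246
v -2.645 2.024 0.034
v -2.63 2.795 0.601
v -3.591 -3.922 -4.641
v -4.368 -4.166 -4.045
v -3.472 -2.636 -3.961
v -4.25 -2.88 -3.364
v -2.97 -4.32 -3.996
v -3.748 -4.564 -3.399
v -2.852 -3.034 -3.315
v -3.629 -3.278 -2.719
v 0.83 -4.221 2.739
v 0.562 -3.455 3.323
v 0.545 -3.367 1.489
v 0.277 -2.601 2.073
v 1.823 -3.879 2.747
v 1.555 -3.113 3.331
v 1.538 -3.025 1.497
v 1.27 -2.259 2.081
v 1.206 -2.193 -3.046
v 1.494 -1.743 -2.971
v 0.514 -2.087 -1.034
v 1.311 -1.664 -3.038
v 1.112 -1.665 -3.106
v 0.927 -1.747 -3.165
v 0.784 -1.896 -3.206
v 0.706 -2.091 -3.223
v 0.704 -2.302 -3.213
v 0.778 -2.496 -3.177
v 0.917 -2.643 -3.121
v 1.101 -2.723 -3.054
v 1.3 -2.721 -2.986
v 1.485 -2.64 -2.926
v 1.627 -2.49 -2.885
v 1.706 -2.295 -2.869
v 1.708 -2.085 -2.879
v 1.634 -1.891 -2.915
f 2 1 4
f 2 4 3
f 4 1 5
f 4 5 3
f 5 1 6
f 5 6 3
f 6 1 7
f 6 7 3
f 7 1 8
f 7 8 3
f 8 1 9
f 8 9 3
f 9 1 10
f 9 10 3
f 10 1 11
f 10 11 3
f 11 1 12
f 11 12 3
f 12 1 13
f 12 13 3
f 13 1 14
f 13 14 3
f 14 1 2
f 14 2 3
f 15 26 20
f 15 20 16
f 15 16 22
f 15 22 25
f 15 25 26
f 16 20 24
f 20 26 19
f 26 25 17
f 25 22 21
f 22 16 23
f 18 24 19
f 18 19 17
f 18 17 21
f 18 21 23
f 18 23 24
f 19 24 20
f 17 19 26
f 21 17 25
f 23 21 22
f 24 23 16
f 28 30 27
f 31 28 27
f 27 30 29
f 29 31 27
f 28 34 30
f 32 28 31
f 32 34 28
f 30 34 29
f 33 31 29
f 29 34 33
f 33 32 31
f 34 32 33
f 36 38 35
f 39 36 35
f 35 38 37
f 37 39 35
f 36 42 38
f 40 36 39
f 40 42 36
f 38 42 37
f 41 39 37
f 37 42 41
f 41 40 39
f 42 40 41
f 44 43 46
f 44 46 45
f 46 43 47
f 46 47 45
f 47 43 48
f 47 48 45
f 48 43 49
f 48 49 45
f 49 43 50
f 49 50 45
f 50 43 51
f 50 51 45
f 51 43 52
f 51 52 45
f 52 43 53
f 52 53 45
f 53 43 54
f 53 54 45
f 54 43 55
f 54 55 45
f 55 43 56
f 55 56 45
f 56 43 57
f 56 57 45
f 57 43 58
f 57 58 45
f 58 43 59
f 58 59 45
f 59 43 60
f 59 60 45
f 60 43 44
f 60 44 45



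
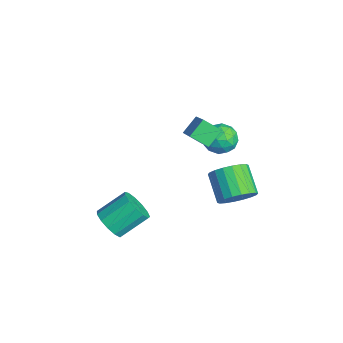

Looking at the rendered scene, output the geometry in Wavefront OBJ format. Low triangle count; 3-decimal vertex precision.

v -1.758 -4.532 -4.249
v -0.896 -4.191 -4.622
v -1.039 -2.668 -3.565
v -1.902 -3.008 -3.191
v -1.303 -3.996 -4.959
v -1.446 -2.472 -3.902
v -1.854 -3.97 -5.071
v -1.998 -2.447 -4.013
v -2.376 -4.123 -4.921
v -2.519 -2.6 -3.863
v -2.701 -4.406 -4.558
v -2.844 -2.882 -3.5
v -2.727 -4.728 -4.097
v -2.87 -3.205 -3.039
v -2.445 -4.989 -3.684
v -2.589 -3.465 -2.626
v -1.946 -5.104 -3.45
v -2.089 -3.58 -2.393
v -1.386 -5.037 -3.47
v -1.53 -3.514 -2.413
v -0.945 -4.81 -3.737
v -1.089 -3.287 -2.68
v -0.762 -4.495 -4.167
v -0.906 -2.971 -3.109
v -2.834 2.508 0.569
v -2.299 2.254 -0.222
v -3.601 1.106 0.502
v -3.066 0.852 -0.289
v -2.634 0.922 0.597
v -2.161 1.789 0.639
v -3.739 1.571 -0.359
v -3.266 2.438 -0.317
v -2.859 1.675 -0.796
v -2.176 1.273 -0.205
v -3.724 2.087 0.485
v -3.041 1.685 1.076
v -2.5 2.504 0.179
v -3.4 0.856 0.101
v -3.147 0.897 0.622
v -2.832 0.748 0.157
v -2.418 2.231 0.685
v -2.104 2.081 0.22
v -2.3 1.298 0.702
v -3.796 1.279 0.06
v -3.482 1.129 -0.405
v -3.068 2.612 0.123
v -2.753 2.463 -0.342
v -3.6 2.062 -0.422
v -2.514 2.014 -0.623
v -2.964 1.19 -0.662
v -3.36 1.613 -0.703
v -3.082 2.123 -0.679
v -2.112 1.778 -0.275
v -2.563 0.954 -0.315
v -2.309 0.995 0.206
v -2.031 1.505 0.231
v -2.441 1.438 -0.612
v -3.337 2.406 0.595
v -3.788 1.582 0.555
v -3.869 1.855 0.049
v -3.591 2.365 0.074
v -2.936 2.17 0.942
v -3.386 1.346 0.903
v -2.818 1.237 0.959
v -2.54 1.747 0.983
v -3.459 1.922 0.892
v -2.292 0.473 0.643
v -2.801 -0.345 1.253
v -2.742 1.291 1.364
v -3.252 0.474 1.974
v -0.568 0.326 1.886
v -1.078 -0.491 2.496
v -1.019 1.145 2.607
v -1.528 0.327 3.217
v -1.818 2.319 -3.97
v -1.243 1.837 -3.179
v -2.746 1.779 -2.12
v -3.322 2.261 -2.91
v -1.19 2.309 -3.079
v -2.694 2.25 -2.02
v -1.262 2.783 -3.155
v -2.765 2.724 -2.095
v -1.444 3.165 -3.392
v -2.948 3.106 -2.333
v -1.7 3.379 -3.744
v -3.204 3.321 -2.684
v -1.98 3.384 -4.14
v -3.483 3.325 -3.081
v -2.228 3.177 -4.503
v -3.731 3.119 -3.443
v -2.394 2.801 -4.76
v -3.897 2.743 -3.701
v -2.446 2.33 -4.86
v -3.95 2.271 -3.801
v -2.375 1.856 -4.785
v -3.878 1.797 -3.725
v -2.192 1.474 -4.547
v -3.696 1.415 -3.488
v -1.936 1.259 -4.196
v -3.44 1.201 -3.136
v -1.657 1.255 -3.799
v -3.16 1.196 -2.74
v -1.409 1.461 -3.437
v -2.912 1.403 -2.377
f 2 1 5
f 2 5 3
f 3 5 6
f 3 6 4
f 5 1 7
f 5 7 6
f 6 7 8
f 6 8 4
f 7 1 9
f 7 9 8
f 8 9 10
f 8 10 4
f 9 1 11
f 9 11 10
f 10 11 12
f 10 12 4
f 11 1 13
f 11 13 12
f 12 13 14
f 12 14 4
f 13 1 15
f 13 15 14
f 14 15 16
f 14 16 4
f 15 1 17
f 15 17 16
f 16 17 18
f 16 18 4
f 17 1 19
f 17 19 18
f 18 19 20
f 18 20 4
f 19 1 21
f 19 21 20
f 20 21 22
f 20 22 4
f 21 1 23
f 21 23 22
f 22 23 24
f 22 24 4
f 23 1 2
f 23 2 24
f 24 2 3
f 24 3 4
f 25 62 41
f 62 36 65
f 41 65 30
f 62 65 41
f 25 41 37
f 41 30 42
f 37 42 26
f 41 42 37
f 25 37 46
f 37 26 47
f 46 47 32
f 37 47 46
f 25 46 58
f 46 32 61
f 58 61 35
f 46 61 58
f 25 58 62
f 58 35 66
f 62 66 36
f 58 66 62
f 26 42 53
f 42 30 56
f 53 56 34
f 42 56 53
f 30 65 43
f 65 36 64
f 43 64 29
f 65 64 43
f 36 66 63
f 66 35 59
f 63 59 27
f 66 59 63
f 35 61 60
f 61 32 48
f 60 48 31
f 61 48 60
f 32 47 52
f 47 26 49
f 52 49 33
f 47 49 52
f 28 54 40
f 54 34 55
f 40 55 29
f 54 55 40
f 28 40 38
f 40 29 39
f 38 39 27
f 40 39 38
f 28 38 45
f 38 27 44
f 45 44 31
f 38 44 45
f 28 45 50
f 45 31 51
f 50 51 33
f 45 51 50
f 28 50 54
f 50 33 57
f 54 57 34
f 50 57 54
f 29 55 43
f 55 34 56
f 43 56 30
f 55 56 43
f 27 39 63
f 39 29 64
f 63 64 36
f 39 64 63
f 31 44 60
f 44 27 59
f 60 59 35
f 44 59 60
f 33 51 52
f 51 31 48
f 52 48 32
f 51 48 52
f 34 57 53
f 57 33 49
f 53 49 26
f 57 49 53
f 68 70 67
f 71 68 67
f 67 70 69
f 69 71 67
f 68 74 70
f 72 68 71
f 72 74 68
f 70 74 69
f 73 71 69
f 69 74 73
f 73 72 71
f 74 72 73
f 76 75 79
f 76 79 77
f 77 79 80
f 77 80 78
f 79 75 81
f 79 81 80
f 80 81 82
f 80 82 78
f 81 75 83
f 81 83 82
f 82 83 84
f 82 84 78
f 83 75 85
f 83 85 84
f 84 85 86
f 84 86 78
f 85 75 87
f 85 87 86
f 86 87 88
f 86 88 78
f 87 75 89
f 87 89 88
f 88 89 90
f 88 90 78
f 89 75 91
f 89 91 90
f 90 91 92
f 90 92 78
f 91 75 93
f 91 93 92
f 92 93 94
f 92 94 78
f 93 75 95
f 93 95 94
f 94 95 96
f 94 96 78
f 95 75 97
f 95 97 96
f 96 97 98
f 96 98 78
f 97 75 99
f 97 99 98
f 98 99 100
f 98 100 78
f 99 75 101
f 99 101 100
f 100 101 102
f 100 102 78
f 101 75 103
f 101 103 102
f 102 103 104
f 102 104 78
f 103 75 76
f 103 76 104
f 104 76 77
f 104 77 78



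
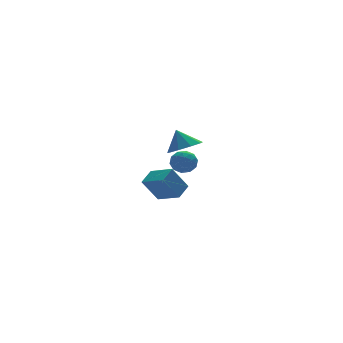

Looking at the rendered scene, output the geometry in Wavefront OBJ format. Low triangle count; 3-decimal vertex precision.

v -0.185 -4.26 2.495
v 0.427 -4.98 2.996
v -0.455 -3.66 3.685
v 0.831 -4.403 2.798
v 0.76 -3.759 2.458
v 0.247 -3.349 2.135
v -0.468 -3.365 1.98
v -1.051 -3.8 2.067
v -1.228 -4.449 2.353
v -0.917 -5.01 2.706
v -0.264 -5.22 2.96
v 0.75 3.827 -3.413
v 1.478 2.335 -2.796
v 1.655 4.481 -2.896
v 2.382 2.99 -2.28
v 1.758 3.67 -4.98
v 2.485 2.179 -4.364
v 2.662 4.325 -4.464
v 3.39 2.833 -3.847
v -0.317 -3.101 1.573
v 0.217 -2.991 0.932
v -0.237 -4.449 1.408
v 0.297 -4.339 0.767
v 0.539 -4.159 1.553
v 0.489 -3.325 1.655
v -0.509 -4.115 0.685
v -0.559 -3.281 0.787
v 0.098 -3.617 0.384
v 0.746 -3.645 0.92
v -0.766 -3.795 1.42
v -0.118 -3.823 1.956
v -0.057 -2.927 1.267
v 0.037 -4.513 1.073
v 0.179 -4.407 1.535
v 0.493 -4.342 1.158
v 0.103 -3.124 1.691
v 0.417 -3.059 1.315
v 0.606 -3.746 1.68
v -0.437 -4.381 1.025
v -0.123 -4.316 0.649
v -0.513 -3.098 1.182
v -0.199 -3.033 0.805
v -0.626 -3.694 0.66
v 0.187 -3.231 0.568
v 0.234 -4.024 0.471
v -0.24 -3.892 0.423
v -0.269 -3.402 0.483
v 0.568 -3.247 0.883
v 0.615 -4.04 0.786
v 0.757 -3.934 1.248
v 0.728 -3.444 1.308
v 0.498 -3.615 0.561
v -0.635 -3.4 1.554
v -0.588 -4.193 1.457
v -0.748 -3.996 1.032
v -0.777 -3.506 1.092
v -0.254 -3.416 1.869
v -0.207 -4.209 1.772
v 0.249 -4.038 1.857
v 0.22 -3.548 1.917
v -0.518 -3.825 1.779
f 2 1 4
f 2 4 3
f 4 1 5
f 4 5 3
f 5 1 6
f 5 6 3
f 6 1 7
f 6 7 3
f 7 1 8
f 7 8 3
f 8 1 9
f 8 9 3
f 9 1 10
f 9 10 3
f 10 1 11
f 10 11 3
f 11 1 2
f 11 2 3
f 13 15 12
f 16 13 12
f 12 15 14
f 14 16 12
f 13 19 15
f 17 13 16
f 17 19 13
f 15 19 14
f 18 16 14
f 14 19 18
f 18 17 16
f 19 17 18
f 20 57 36
f 57 31 60
f 36 60 25
f 57 60 36
f 20 36 32
f 36 25 37
f 32 37 21
f 36 37 32
f 20 32 41
f 32 21 42
f 41 42 27
f 32 42 41
f 20 41 53
f 41 27 56
f 53 56 30
f 41 56 53
f 20 53 57
f 53 30 61
f 57 61 31
f 53 61 57
f 21 37 48
f 37 25 51
f 48 51 29
f 37 51 48
f 25 60 38
f 60 31 59
f 38 59 24
f 60 59 38
f 31 61 58
f 61 30 54
f 58 54 22
f 61 54 58
f 30 56 55
f 56 27 43
f 55 43 26
f 56 43 55
f 27 42 47
f 42 21 44
f 47 44 28
f 42 44 47
f 23 49 35
f 49 29 50
f 35 50 24
f 49 50 35
f 23 35 33
f 35 24 34
f 33 34 22
f 35 34 33
f 23 33 40
f 33 22 39
f 40 39 26
f 33 39 40
f 23 40 45
f 40 26 46
f 45 46 28
f 40 46 45
f 23 45 49
f 45 28 52
f 49 52 29
f 45 52 49
f 24 50 38
f 50 29 51
f 38 51 25
f 50 51 38
f 22 34 58
f 34 24 59
f 58 59 31
f 34 59 58
f 26 39 55
f 39 22 54
f 55 54 30
f 39 54 55
f 28 46 47
f 46 26 43
f 47 43 27
f 46 43 47
f 29 52 48
f 52 28 44
f 48 44 21
f 52 44 48



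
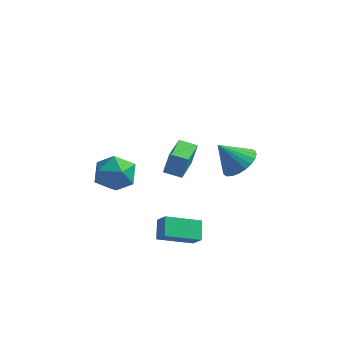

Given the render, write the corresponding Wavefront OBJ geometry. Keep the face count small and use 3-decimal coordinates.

v 0.094 -3.38 -3.587
v 0.698 -3.707 -2.917
v -0.283 -2.538 -2.836
v 0.321 -2.865 -2.165
v 1.499 -2.155 -4.255
v 2.103 -2.482 -3.584
v 1.122 -1.313 -3.503
v 1.726 -1.64 -2.833
v -3.001 -2.483 -0.331
v -2.57 -2.036 0.694
v -2.01 -4.124 -0.034
v -1.579 -3.677 0.991
v -2.741 -3.957 0.902
v -3.353 -2.943 0.718
v -1.227 -3.217 -0.058
v -1.839 -2.203 -0.242
v -1.473 -2.49 0.863
v -2.408 -2.948 1.456
v -2.172 -3.212 -0.796
v -3.107 -3.67 -0.203
v 0.968 -4.377 2.187
v 1.253 -4.284 3.462
v 0.675 -2.754 2.134
v 0.961 -2.661 3.409
v 1.879 -4.219 1.971
v 2.165 -4.126 3.246
v 1.587 -2.596 1.918
v 1.872 -2.503 3.193
v 1.684 2.901 -1.367
v 2.549 2.399 -0.909
v 0.676 2.399 -0.013
v 2.581 2.792 -0.74
v 2.476 3.201 -0.666
v 2.251 3.565 -0.698
v 1.939 3.828 -0.833
v 1.589 3.949 -1.049
v 1.253 3.911 -1.313
v 0.982 3.72 -1.585
v 0.818 3.403 -1.824
v 0.786 3.01 -1.994
v 0.891 2.6 -2.068
v 1.116 2.236 -2.035
v 1.428 1.974 -1.901
v 1.778 1.852 -1.685
v 2.114 1.89 -1.421
v 2.385 2.082 -1.148
f 2 4 1
f 5 2 1
f 1 4 3
f 3 5 1
f 2 8 4
f 6 2 5
f 6 8 2
f 4 8 3
f 7 5 3
f 3 8 7
f 7 6 5
f 8 6 7
f 9 20 14
f 9 14 10
f 9 10 16
f 9 16 19
f 9 19 20
f 10 14 18
f 14 20 13
f 20 19 11
f 19 16 15
f 16 10 17
f 12 18 13
f 12 13 11
f 12 11 15
f 12 15 17
f 12 17 18
f 13 18 14
f 11 13 20
f 15 11 19
f 17 15 16
f 18 17 10
f 22 24 21
f 25 22 21
f 21 24 23
f 23 25 21
f 22 28 24
f 26 22 25
f 26 28 22
f 24 28 23
f 27 25 23
f 23 28 27
f 27 26 25
f 28 26 27
f 30 29 32
f 30 32 31
f 32 29 33
f 32 33 31
f 33 29 34
f 33 34 31
f 34 29 35
f 34 35 31
f 35 29 36
f 35 36 31
f 36 29 37
f 36 37 31
f 37 29 38
f 37 38 31
f 38 29 39
f 38 39 31
f 39 29 40
f 39 40 31
f 40 29 41
f 40 41 31
f 41 29 42
f 41 42 31
f 42 29 43
f 42 43 31
f 43 29 44
f 43 44 31
f 44 29 45
f 44 45 31
f 45 29 46
f 45 46 31
f 46 29 30
f 46 30 31



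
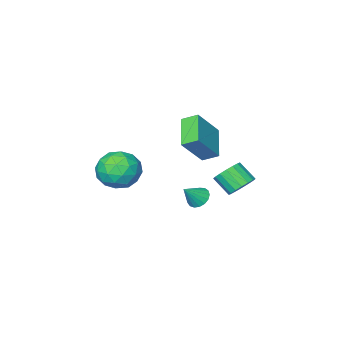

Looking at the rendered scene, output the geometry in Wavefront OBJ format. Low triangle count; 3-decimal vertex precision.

v -3.301 2.66 0.19
v -2.585 2.538 -0.19
v -2.303 1.638 0.63
v -3.019 1.76 1.01
v -2.502 2.81 0.08
v -2.22 1.91 0.9
v -2.603 3.048 0.376
v -2.321 2.148 1.196
v -2.863 3.197 0.629
v -2.581 2.297 1.449
v -3.224 3.223 0.781
v -2.942 2.323 1.601
v -3.602 3.12 0.798
v -3.321 2.22 1.618
v -3.912 2.912 0.676
v -3.63 2.011 1.496
v -4.081 2.646 0.442
v -3.799 1.746 1.262
v -4.072 2.383 0.151
v -3.79 1.483 0.971
v -3.886 2.184 -0.132
v -3.604 1.284 0.688
v -3.566 2.094 -0.341
v -3.284 1.194 0.48
v -3.185 2.133 -0.428
v -2.904 1.233 0.392
v -2.831 2.294 -0.374
v -2.549 1.393 0.447
v -0.558 2.825 0.441
v -0.137 3.085 0.019
v 0.318 2.835 1.319
v -0.272 3.332 0.151
v -0.473 3.463 0.349
v -0.693 3.448 0.569
v -0.882 3.29 0.759
v -0.997 3.026 0.876
v -1.011 2.716 0.894
v -0.921 2.431 0.808
v -0.749 2.236 0.638
v -0.532 2.176 0.422
v -0.321 2.265 0.211
v -0.165 2.482 0.053
v -0.099 2.778 -0.017
v -4.8 -1.338 1.932
v -3.465 -1.27 3.486
v -3.806 0.068 1.017
v -2.472 0.136 2.572
v -4.248 -2.016 1.488
v -2.914 -1.948 3.043
v -3.255 -0.61 0.574
v -1.92 -0.542 2.128
v 2.227 1.093 2.693
v 2.995 0.971 1.767
v 1.445 -0.651 2.273
v 2.213 -0.773 1.347
v 2.625 -0.811 2.484
v 3.108 0.266 2.743
v 1.332 0.054 1.297
v 1.815 1.131 1.556
v 2.442 0.329 0.904
v 3.241 -0.206 1.638
v 1.199 0.526 2.402
v 1.998 -0.009 3.136
v 2.68 1.185 2.267
v 1.76 -0.865 1.773
v 2.002 -0.888 2.441
v 2.454 -0.959 1.897
v 2.746 0.771 2.84
v 3.198 0.699 2.296
v 2.98 -0.349 2.717
v 1.242 -0.379 1.744
v 1.694 -0.451 1.2
v 1.986 1.279 2.143
v 2.438 1.208 1.599
v 1.46 0.669 1.323
v 2.806 0.736 1.216
v 2.347 -0.289 0.969
v 1.829 0.197 0.939
v 2.113 0.83 1.092
v 3.276 0.422 1.647
v 2.816 -0.603 1.4
v 3.058 -0.626 2.068
v 3.342 0.007 2.22
v 2.951 0.044 1.14
v 1.624 0.923 2.64
v 1.164 -0.102 2.393
v 1.098 0.313 1.82
v 1.382 0.946 1.972
v 2.093 0.609 3.071
v 1.634 -0.416 2.824
v 2.327 -0.51 2.948
v 2.611 0.123 3.101
v 1.489 0.276 2.9
f 2 1 5
f 2 5 3
f 3 5 6
f 3 6 4
f 5 1 7
f 5 7 6
f 6 7 8
f 6 8 4
f 7 1 9
f 7 9 8
f 8 9 10
f 8 10 4
f 9 1 11
f 9 11 10
f 10 11 12
f 10 12 4
f 11 1 13
f 11 13 12
f 12 13 14
f 12 14 4
f 13 1 15
f 13 15 14
f 14 15 16
f 14 16 4
f 15 1 17
f 15 17 16
f 16 17 18
f 16 18 4
f 17 1 19
f 17 19 18
f 18 19 20
f 18 20 4
f 19 1 21
f 19 21 20
f 20 21 22
f 20 22 4
f 21 1 23
f 21 23 22
f 22 23 24
f 22 24 4
f 23 1 25
f 23 25 24
f 24 25 26
f 24 26 4
f 25 1 27
f 25 27 26
f 26 27 28
f 26 28 4
f 27 1 2
f 27 2 28
f 28 2 3
f 28 3 4
f 30 29 32
f 30 32 31
f 32 29 33
f 32 33 31
f 33 29 34
f 33 34 31
f 34 29 35
f 34 35 31
f 35 29 36
f 35 36 31
f 36 29 37
f 36 37 31
f 37 29 38
f 37 38 31
f 38 29 39
f 38 39 31
f 39 29 40
f 39 40 31
f 40 29 41
f 40 41 31
f 41 29 42
f 41 42 31
f 42 29 43
f 42 43 31
f 43 29 30
f 43 30 31
f 45 47 44
f 48 45 44
f 44 47 46
f 46 48 44
f 45 51 47
f 49 45 48
f 49 51 45
f 47 51 46
f 50 48 46
f 46 51 50
f 50 49 48
f 51 49 50
f 52 89 68
f 89 63 92
f 68 92 57
f 89 92 68
f 52 68 64
f 68 57 69
f 64 69 53
f 68 69 64
f 52 64 73
f 64 53 74
f 73 74 59
f 64 74 73
f 52 73 85
f 73 59 88
f 85 88 62
f 73 88 85
f 52 85 89
f 85 62 93
f 89 93 63
f 85 93 89
f 53 69 80
f 69 57 83
f 80 83 61
f 69 83 80
f 57 92 70
f 92 63 91
f 70 91 56
f 92 91 70
f 63 93 90
f 93 62 86
f 90 86 54
f 93 86 90
f 62 88 87
f 88 59 75
f 87 75 58
f 88 75 87
f 59 74 79
f 74 53 76
f 79 76 60
f 74 76 79
f 55 81 67
f 81 61 82
f 67 82 56
f 81 82 67
f 55 67 65
f 67 56 66
f 65 66 54
f 67 66 65
f 55 65 72
f 65 54 71
f 72 71 58
f 65 71 72
f 55 72 77
f 72 58 78
f 77 78 60
f 72 78 77
f 55 77 81
f 77 60 84
f 81 84 61
f 77 84 81
f 56 82 70
f 82 61 83
f 70 83 57
f 82 83 70
f 54 66 90
f 66 56 91
f 90 91 63
f 66 91 90
f 58 71 87
f 71 54 86
f 87 86 62
f 71 86 87
f 60 78 79
f 78 58 75
f 79 75 59
f 78 75 79
f 61 84 80
f 84 60 76
f 80 76 53
f 84 76 80



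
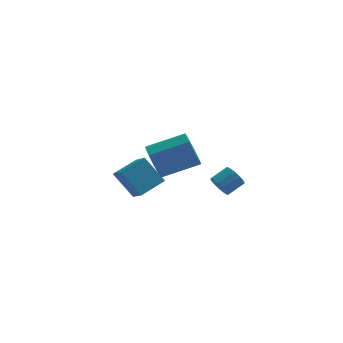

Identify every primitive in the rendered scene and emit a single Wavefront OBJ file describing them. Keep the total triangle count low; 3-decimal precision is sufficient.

v 0.455 -1.641 2.186
v 0.788 -2.079 1.363
v 2.677 -1.977 2.071
v 2.345 -1.539 2.894
v 0.782 -1.407 1.281
v 2.671 -1.305 1.989
v 0.623 -0.844 1.623
v 2.512 -0.742 2.331
v 0.386 -0.655 2.228
v 2.275 -0.552 2.936
v 0.181 -0.926 2.814
v 2.071 -0.824 3.522
v 0.105 -1.533 3.106
v 1.994 -1.43 3.813
v 0.192 -2.19 2.967
v 2.082 -2.087 3.675
v 0.403 -2.59 2.463
v 2.292 -2.488 3.171
v 0.638 -2.547 1.83
v 2.527 -2.444 2.537
v -0.643 3.21 -1.456
v 0.621 3.918 -0.934
v -0.948 4.375 -2.298
v 0.316 5.083 -1.777
v 0.304 2.497 -2.783
v 1.568 3.205 -2.262
v -0.001 3.662 -3.626
v 1.263 4.37 -3.104
v 3.467 -2.518 0.786
v 3.814 -2.609 0.268
v 4.64 -2.233 0.756
v 4.293 -2.142 1.274
v 3.68 -2.281 0.243
v 4.506 -1.905 0.73
v 3.478 -2.029 0.39
v 4.304 -1.653 0.877
v 3.273 -1.932 0.662
v 4.099 -1.555 1.15
v 3.129 -2.021 0.975
v 3.955 -1.645 1.462
v 3.093 -2.268 1.227
v 3.919 -1.891 1.714
v 3.175 -2.594 1.339
v 4.001 -2.218 1.827
v 3.35 -2.897 1.276
v 4.176 -2.52 1.764
v 3.562 -3.079 1.058
v 4.388 -2.702 1.545
v 3.744 -3.083 0.753
v 4.57 -2.707 1.24
v 3.838 -2.908 0.459
v 4.664 -2.532 0.946
f 2 1 5
f 2 5 3
f 3 5 6
f 3 6 4
f 5 1 7
f 5 7 6
f 6 7 8
f 6 8 4
f 7 1 9
f 7 9 8
f 8 9 10
f 8 10 4
f 9 1 11
f 9 11 10
f 10 11 12
f 10 12 4
f 11 1 13
f 11 13 12
f 12 13 14
f 12 14 4
f 13 1 15
f 13 15 14
f 14 15 16
f 14 16 4
f 15 1 17
f 15 17 16
f 16 17 18
f 16 18 4
f 17 1 19
f 17 19 18
f 18 19 20
f 18 20 4
f 19 1 2
f 19 2 20
f 20 2 3
f 20 3 4
f 22 24 21
f 25 22 21
f 21 24 23
f 23 25 21
f 22 28 24
f 26 22 25
f 26 28 22
f 24 28 23
f 27 25 23
f 23 28 27
f 27 26 25
f 28 26 27
f 30 29 33
f 30 33 31
f 31 33 34
f 31 34 32
f 33 29 35
f 33 35 34
f 34 35 36
f 34 36 32
f 35 29 37
f 35 37 36
f 36 37 38
f 36 38 32
f 37 29 39
f 37 39 38
f 38 39 40
f 38 40 32
f 39 29 41
f 39 41 40
f 40 41 42
f 40 42 32
f 41 29 43
f 41 43 42
f 42 43 44
f 42 44 32
f 43 29 45
f 43 45 44
f 44 45 46
f 44 46 32
f 45 29 47
f 45 47 46
f 46 47 48
f 46 48 32
f 47 29 49
f 47 49 48
f 48 49 50
f 48 50 32
f 49 29 51
f 49 51 50
f 50 51 52
f 50 52 32
f 51 29 30
f 51 30 52
f 52 30 31
f 52 31 32



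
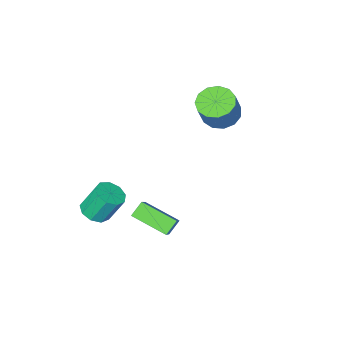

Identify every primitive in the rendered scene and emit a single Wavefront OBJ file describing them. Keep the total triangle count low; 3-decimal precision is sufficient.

v 2.559 0.69 -1.819
v 1.912 0.546 -1.271
v 1.671 2.175 -2.475
v 1.024 2.031 -1.926
v 3.396 1.749 -0.554
v 2.749 1.605 -0.005
v 2.508 3.234 -1.209
v 1.861 3.09 -0.661
v -2.87 -0.414 2.223
v -1.986 -0.533 1.867
v -1.387 -0.145 3.22
v -2.27 -0.026 3.577
v -2.119 -0.017 1.777
v -1.519 0.372 3.13
v -2.489 0.374 1.829
v -1.89 0.763 3.182
v -2.981 0.514 2.006
v -2.382 0.903 3.359
v -3.437 0.36 2.252
v -2.838 0.748 3.605
v -3.713 -0.041 2.49
v -3.114 0.348 3.843
v -3.721 -0.56 2.642
v -3.122 -0.171 3.995
v -3.459 -1.032 2.662
v -2.86 -0.644 4.015
v -3.01 -1.309 2.543
v -2.41 -0.92 3.896
v -2.516 -1.301 2.322
v -1.917 -0.913 3.675
v -2.135 -1.012 2.07
v -1.535 -0.624 3.423
v 3.176 -1.839 -3.17
v 3.749 -2.251 -2.795
v 3.178 -1.754 -1.375
v 2.604 -1.341 -1.75
v 3.924 -1.744 -2.903
v 3.352 -1.246 -1.482
v 3.748 -1.281 -3.136
v 3.177 -0.783 -1.715
v 3.304 -1.079 -3.385
v 2.733 -0.581 -1.964
v 2.8 -1.233 -3.533
v 2.229 -0.735 -2.113
v 2.472 -1.67 -3.512
v 1.901 -1.173 -2.091
v 2.473 -2.186 -3.331
v 1.902 -1.689 -1.91
v 2.803 -2.54 -3.075
v 2.232 -2.043 -1.654
v 3.307 -2.566 -2.863
v 2.736 -2.068 -1.442
f 2 4 1
f 5 2 1
f 1 4 3
f 3 5 1
f 2 8 4
f 6 2 5
f 6 8 2
f 4 8 3
f 7 5 3
f 3 8 7
f 7 6 5
f 8 6 7
f 10 9 13
f 10 13 11
f 11 13 14
f 11 14 12
f 13 9 15
f 13 15 14
f 14 15 16
f 14 16 12
f 15 9 17
f 15 17 16
f 16 17 18
f 16 18 12
f 17 9 19
f 17 19 18
f 18 19 20
f 18 20 12
f 19 9 21
f 19 21 20
f 20 21 22
f 20 22 12
f 21 9 23
f 21 23 22
f 22 23 24
f 22 24 12
f 23 9 25
f 23 25 24
f 24 25 26
f 24 26 12
f 25 9 27
f 25 27 26
f 26 27 28
f 26 28 12
f 27 9 29
f 27 29 28
f 28 29 30
f 28 30 12
f 29 9 31
f 29 31 30
f 30 31 32
f 30 32 12
f 31 9 10
f 31 10 32
f 32 10 11
f 32 11 12
f 34 33 37
f 34 37 35
f 35 37 38
f 35 38 36
f 37 33 39
f 37 39 38
f 38 39 40
f 38 40 36
f 39 33 41
f 39 41 40
f 40 41 42
f 40 42 36
f 41 33 43
f 41 43 42
f 42 43 44
f 42 44 36
f 43 33 45
f 43 45 44
f 44 45 46
f 44 46 36
f 45 33 47
f 45 47 46
f 46 47 48
f 46 48 36
f 47 33 49
f 47 49 48
f 48 49 50
f 48 50 36
f 49 33 51
f 49 51 50
f 50 51 52
f 50 52 36
f 51 33 34
f 51 34 52
f 52 34 35
f 52 35 36



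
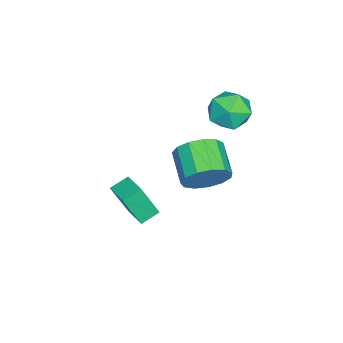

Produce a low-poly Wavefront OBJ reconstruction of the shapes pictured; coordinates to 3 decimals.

v 1.205 2.601 1.868
v 1.735 2.375 2.674
v 0.545 1.734 3.277
v 0.015 1.959 2.472
v 1.512 2.878 2.768
v 0.322 2.237 3.371
v 1.191 3.292 2.576
v 0.002 2.651 3.18
v 0.875 3.487 2.16
v -0.315 2.846 2.764
v 0.664 3.401 1.651
v -0.526 2.759 2.255
v 0.624 3.06 1.211
v -0.566 2.419 1.815
v 0.769 2.574 0.98
v -0.421 1.932 1.583
v 1.052 2.096 1.031
v -0.138 1.454 1.634
v 1.384 1.778 1.347
v 0.194 1.137 1.951
v 1.659 1.722 1.829
v 0.469 1.08 2.433
v 1.79 1.944 2.324
v 0.6 1.303 2.927
v -1.264 -0.436 -2.478
v -1.066 -1.114 -0.965
v -0.38 0.341 -2.245
v -0.182 -0.337 -0.732
v -0.678 -1.003 -2.808
v -0.48 -1.681 -1.295
v 0.206 -0.226 -2.575
v 0.404 -0.904 -1.062
v -2.35 3.465 2.92
v -1.789 2.919 2.283
v -3.331 2.181 3.157
v -2.77 1.635 2.52
v -2.394 1.91 3.416
v -1.788 2.703 3.27
v -3.332 2.397 2.17
v -2.726 3.19 2.024
v -2.395 2.258 1.82
v -1.816 1.957 2.59
v -3.304 3.143 2.85
v -2.725 2.842 3.62
f 2 1 5
f 2 5 3
f 3 5 6
f 3 6 4
f 5 1 7
f 5 7 6
f 6 7 8
f 6 8 4
f 7 1 9
f 7 9 8
f 8 9 10
f 8 10 4
f 9 1 11
f 9 11 10
f 10 11 12
f 10 12 4
f 11 1 13
f 11 13 12
f 12 13 14
f 12 14 4
f 13 1 15
f 13 15 14
f 14 15 16
f 14 16 4
f 15 1 17
f 15 17 16
f 16 17 18
f 16 18 4
f 17 1 19
f 17 19 18
f 18 19 20
f 18 20 4
f 19 1 21
f 19 21 20
f 20 21 22
f 20 22 4
f 21 1 23
f 21 23 22
f 22 23 24
f 22 24 4
f 23 1 2
f 23 2 24
f 24 2 3
f 24 3 4
f 26 28 25
f 29 26 25
f 25 28 27
f 27 29 25
f 26 32 28
f 30 26 29
f 30 32 26
f 28 32 27
f 31 29 27
f 27 32 31
f 31 30 29
f 32 30 31
f 33 44 38
f 33 38 34
f 33 34 40
f 33 40 43
f 33 43 44
f 34 38 42
f 38 44 37
f 44 43 35
f 43 40 39
f 40 34 41
f 36 42 37
f 36 37 35
f 36 35 39
f 36 39 41
f 36 41 42
f 37 42 38
f 35 37 44
f 39 35 43
f 41 39 40
f 42 41 34



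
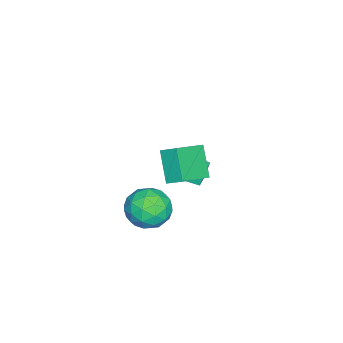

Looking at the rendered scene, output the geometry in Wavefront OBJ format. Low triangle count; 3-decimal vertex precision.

v 0.515 2.466 1.663
v 0.662 3.265 2.136
v 1.499 3.076 0.325
v 1.647 3.875 0.797
v 2.073 1.705 2.463
v 2.221 2.504 2.935
v 3.058 2.315 1.124
v 3.205 3.114 1.597
v -4.221 1.032 -4.485
v -4.43 1.256 -3.45
v -4.241 1.842 -4.665
v -4.45 2.066 -3.629
v -3.29 1.094 -4.311
v -3.499 1.318 -3.275
v -3.31 1.904 -4.49
v -3.519 2.128 -3.455
v -0.916 0.908 -4.023
v 0.025 1.605 -3.648
v 0.195 -0.725 -3.772
v 1.136 -0.028 -3.397
v 0.133 -0.138 -2.693
v -0.553 0.871 -2.848
v 0.773 0.009 -4.572
v 0.087 1.018 -4.727
v 1.069 1.05 -3.987
v 0.673 0.959 -2.826
v -0.453 -0.079 -4.594
v -0.849 -0.17 -3.433
v -0.543 1.4 -3.858
v 0.763 -0.52 -3.562
v 0.173 -0.585 -3.149
v 0.726 -0.174 -2.928
v -0.883 0.968 -3.388
v -0.33 1.378 -3.167
v -0.267 0.354 -2.606
v 0.55 -0.498 -4.253
v 1.103 -0.088 -4.032
v -0.506 1.054 -4.492
v 0.047 1.465 -4.271
v 0.487 0.526 -4.814
v 0.624 1.483 -3.836
v 1.277 0.524 -3.689
v 1.064 0.545 -4.379
v 0.661 1.138 -4.471
v 0.391 1.43 -3.154
v 1.044 0.47 -3.006
v 0.455 0.406 -2.592
v 0.051 0.999 -2.684
v 1.005 1.104 -3.353
v -0.824 0.41 -4.414
v -0.171 -0.55 -4.266
v 0.169 -0.119 -4.736
v -0.235 0.474 -4.828
v -1.057 0.356 -3.731
v -0.404 -0.603 -3.584
v -0.441 -0.258 -2.949
v -0.844 0.335 -3.041
v -0.785 -0.224 -4.067
f 2 4 1
f 5 2 1
f 1 4 3
f 3 5 1
f 2 8 4
f 6 2 5
f 6 8 2
f 4 8 3
f 7 5 3
f 3 8 7
f 7 6 5
f 8 6 7
f 10 12 9
f 13 10 9
f 9 12 11
f 11 13 9
f 10 16 12
f 14 10 13
f 14 16 10
f 12 16 11
f 15 13 11
f 11 16 15
f 15 14 13
f 16 14 15
f 17 54 33
f 54 28 57
f 33 57 22
f 54 57 33
f 17 33 29
f 33 22 34
f 29 34 18
f 33 34 29
f 17 29 38
f 29 18 39
f 38 39 24
f 29 39 38
f 17 38 50
f 38 24 53
f 50 53 27
f 38 53 50
f 17 50 54
f 50 27 58
f 54 58 28
f 50 58 54
f 18 34 45
f 34 22 48
f 45 48 26
f 34 48 45
f 22 57 35
f 57 28 56
f 35 56 21
f 57 56 35
f 28 58 55
f 58 27 51
f 55 51 19
f 58 51 55
f 27 53 52
f 53 24 40
f 52 40 23
f 53 40 52
f 24 39 44
f 39 18 41
f 44 41 25
f 39 41 44
f 20 46 32
f 46 26 47
f 32 47 21
f 46 47 32
f 20 32 30
f 32 21 31
f 30 31 19
f 32 31 30
f 20 30 37
f 30 19 36
f 37 36 23
f 30 36 37
f 20 37 42
f 37 23 43
f 42 43 25
f 37 43 42
f 20 42 46
f 42 25 49
f 46 49 26
f 42 49 46
f 21 47 35
f 47 26 48
f 35 48 22
f 47 48 35
f 19 31 55
f 31 21 56
f 55 56 28
f 31 56 55
f 23 36 52
f 36 19 51
f 52 51 27
f 36 51 52
f 25 43 44
f 43 23 40
f 44 40 24
f 43 40 44
f 26 49 45
f 49 25 41
f 45 41 18
f 49 41 45



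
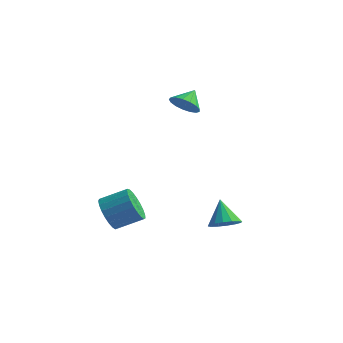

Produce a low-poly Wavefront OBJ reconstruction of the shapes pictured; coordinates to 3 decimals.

v -0.579 -0.387 2.676
v -0.024 -0.833 3.175
v -0.481 0.527 3.384
v 0.222 -0.644 2.897
v 0.284 -0.396 2.568
v 0.149 -0.146 2.264
v -0.154 0.049 2.055
v -0.553 0.144 1.987
v -0.959 0.118 2.078
v -1.278 -0.024 2.305
v -1.436 -0.249 2.618
v -1.398 -0.506 2.943
v -1.173 -0.735 3.208
v -0.811 -0.885 3.351
v -0.397 -0.92 3.339
v 2.738 -2.27 -4.065
v 3.272 -1.603 -4.16
v 2.082 -1.57 -2.835
v 2.916 -1.502 -4.408
v 2.513 -1.607 -4.563
v 2.169 -1.89 -4.585
v 1.979 -2.274 -4.468
v 1.991 -2.658 -4.243
v 2.204 -2.938 -3.97
v 2.56 -3.039 -3.722
v 2.964 -2.934 -3.566
v 3.307 -2.651 -3.544
v 3.498 -2.266 -3.662
v 3.485 -1.883 -3.887
v -2.872 -4.119 -3.974
v -2.231 -4.462 -4.717
v -1.027 -3.703 -4.03
v -1.668 -3.361 -3.286
v -2.371 -4.089 -4.885
v -1.167 -3.33 -4.197
v -2.598 -3.721 -4.894
v -1.394 -2.962 -4.207
v -2.872 -3.421 -4.745
v -1.668 -2.662 -4.057
v -3.146 -3.243 -4.462
v -1.942 -2.484 -3.774
v -3.373 -3.216 -4.094
v -2.169 -2.457 -3.407
v -3.513 -3.345 -3.706
v -2.309 -2.586 -3.019
v -3.542 -3.608 -3.364
v -2.339 -2.85 -2.677
v -3.455 -3.96 -3.128
v -2.252 -3.201 -2.44
v -3.268 -4.339 -3.037
v -2.064 -3.58 -2.35
v -3.012 -4.68 -3.109
v -1.808 -3.921 -2.422
v -2.732 -4.924 -3.33
v -1.528 -4.165 -2.643
v -2.476 -5.029 -3.662
v -1.272 -4.27 -2.975
v -2.288 -4.977 -4.049
v -1.085 -4.218 -3.361
v -2.201 -4.776 -4.422
v -0.998 -4.017 -3.735
f 2 1 4
f 2 4 3
f 4 1 5
f 4 5 3
f 5 1 6
f 5 6 3
f 6 1 7
f 6 7 3
f 7 1 8
f 7 8 3
f 8 1 9
f 8 9 3
f 9 1 10
f 9 10 3
f 10 1 11
f 10 11 3
f 11 1 12
f 11 12 3
f 12 1 13
f 12 13 3
f 13 1 14
f 13 14 3
f 14 1 15
f 14 15 3
f 15 1 2
f 15 2 3
f 17 16 19
f 17 19 18
f 19 16 20
f 19 20 18
f 20 16 21
f 20 21 18
f 21 16 22
f 21 22 18
f 22 16 23
f 22 23 18
f 23 16 24
f 23 24 18
f 24 16 25
f 24 25 18
f 25 16 26
f 25 26 18
f 26 16 27
f 26 27 18
f 27 16 28
f 27 28 18
f 28 16 29
f 28 29 18
f 29 16 17
f 29 17 18
f 31 30 34
f 31 34 32
f 32 34 35
f 32 35 33
f 34 30 36
f 34 36 35
f 35 36 37
f 35 37 33
f 36 30 38
f 36 38 37
f 37 38 39
f 37 39 33
f 38 30 40
f 38 40 39
f 39 40 41
f 39 41 33
f 40 30 42
f 40 42 41
f 41 42 43
f 41 43 33
f 42 30 44
f 42 44 43
f 43 44 45
f 43 45 33
f 44 30 46
f 44 46 45
f 45 46 47
f 45 47 33
f 46 30 48
f 46 48 47
f 47 48 49
f 47 49 33
f 48 30 50
f 48 50 49
f 49 50 51
f 49 51 33
f 50 30 52
f 50 52 51
f 51 52 53
f 51 53 33
f 52 30 54
f 52 54 53
f 53 54 55
f 53 55 33
f 54 30 56
f 54 56 55
f 55 56 57
f 55 57 33
f 56 30 58
f 56 58 57
f 57 58 59
f 57 59 33
f 58 30 60
f 58 60 59
f 59 60 61
f 59 61 33
f 60 30 31
f 60 31 61
f 61 31 32
f 61 32 33



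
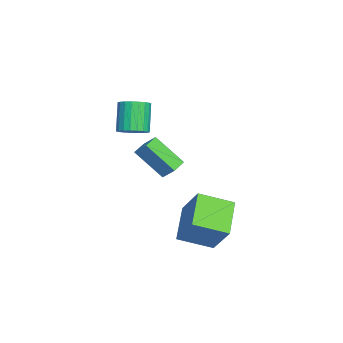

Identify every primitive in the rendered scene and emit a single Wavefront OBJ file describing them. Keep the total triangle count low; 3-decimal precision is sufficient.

v 1.594 1.051 -3.86
v 1.816 -0.516 -3.241
v -0.036 1.201 -2.895
v 0.187 -0.367 -2.276
v 2.533 1.767 -2.384
v 2.756 0.199 -1.765
v 0.904 1.916 -1.419
v 1.126 0.349 -0.8
v -3.033 -1.468 -2.156
v -3.411 -2.768 -0.794
v -3.871 -1.106 -2.044
v -4.249 -2.406 -0.681
v -2.711 -0.914 -1.539
v -3.089 -2.214 -0.176
v -3.549 -0.552 -1.426
v -3.927 -1.852 -0.064
v -1.167 -2.609 1.657
v -0.622 -2.953 1.999
v -1.467 -2.954 3.346
v -2.013 -2.611 3.003
v -0.551 -2.661 2.044
v -1.396 -2.663 3.39
v -0.586 -2.361 2.022
v -1.432 -2.362 3.368
v -0.722 -2.103 1.937
v -1.568 -2.104 3.283
v -0.935 -1.933 1.803
v -1.781 -1.934 3.15
v -1.188 -1.88 1.644
v -2.034 -1.881 2.991
v -1.438 -1.953 1.487
v -2.283 -1.954 2.834
v -1.64 -2.139 1.36
v -2.486 -2.141 2.707
v -1.761 -2.407 1.284
v -2.607 -2.408 2.63
v -1.78 -2.71 1.272
v -2.625 -2.711 2.619
v -1.692 -2.995 1.327
v -2.537 -2.997 2.674
v -1.513 -3.214 1.439
v -2.359 -3.215 2.785
v -1.275 -3.328 1.588
v -2.121 -3.329 2.935
v -1.018 -3.318 1.75
v -1.864 -3.319 3.096
v -0.787 -3.185 1.895
v -1.633 -3.186 3.241
f 2 4 1
f 5 2 1
f 1 4 3
f 3 5 1
f 2 8 4
f 6 2 5
f 6 8 2
f 4 8 3
f 7 5 3
f 3 8 7
f 7 6 5
f 8 6 7
f 10 12 9
f 13 10 9
f 9 12 11
f 11 13 9
f 10 16 12
f 14 10 13
f 14 16 10
f 12 16 11
f 15 13 11
f 11 16 15
f 15 14 13
f 16 14 15
f 18 17 21
f 18 21 19
f 19 21 22
f 19 22 20
f 21 17 23
f 21 23 22
f 22 23 24
f 22 24 20
f 23 17 25
f 23 25 24
f 24 25 26
f 24 26 20
f 25 17 27
f 25 27 26
f 26 27 28
f 26 28 20
f 27 17 29
f 27 29 28
f 28 29 30
f 28 30 20
f 29 17 31
f 29 31 30
f 30 31 32
f 30 32 20
f 31 17 33
f 31 33 32
f 32 33 34
f 32 34 20
f 33 17 35
f 33 35 34
f 34 35 36
f 34 36 20
f 35 17 37
f 35 37 36
f 36 37 38
f 36 38 20
f 37 17 39
f 37 39 38
f 38 39 40
f 38 40 20
f 39 17 41
f 39 41 40
f 40 41 42
f 40 42 20
f 41 17 43
f 41 43 42
f 42 43 44
f 42 44 20
f 43 17 45
f 43 45 44
f 44 45 46
f 44 46 20
f 45 17 47
f 45 47 46
f 46 47 48
f 46 48 20
f 47 17 18
f 47 18 48
f 48 18 19
f 48 19 20

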